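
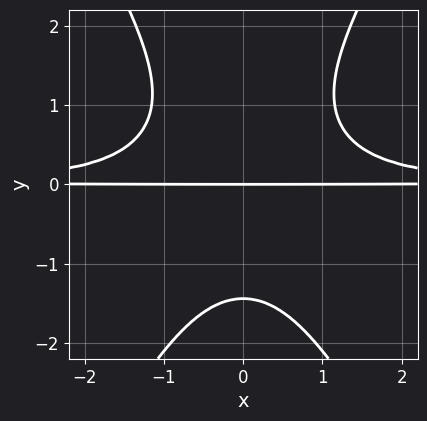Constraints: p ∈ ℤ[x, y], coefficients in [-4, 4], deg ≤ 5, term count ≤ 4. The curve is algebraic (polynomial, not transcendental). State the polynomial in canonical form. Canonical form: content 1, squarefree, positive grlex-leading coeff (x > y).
1. Degree: a generic line meets the curve in up to 4 points, so deg p = 4.
2. Symmetries: mirror symmetry x ↦ −x ⇒ only even powers of x.
3. Against the integer gridlines: one y-axis crossing is at y = 0; the visible x-axis segment lies entirely on the curve.
4. Putting this together gives p.

3*x^2*y^2 - y^4 - 3*y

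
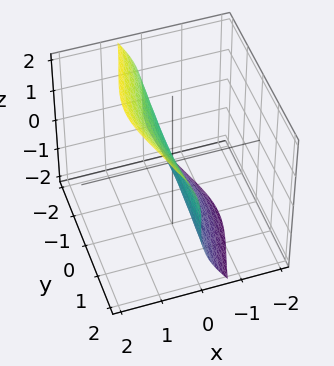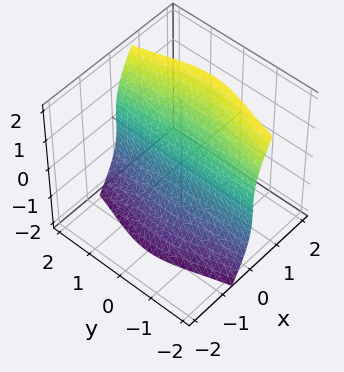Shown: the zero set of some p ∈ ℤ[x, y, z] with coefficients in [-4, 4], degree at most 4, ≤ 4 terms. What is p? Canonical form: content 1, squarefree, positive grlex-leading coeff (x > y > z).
3*x*y^2 + 3*x*z^2 - 2*z^3 + 3*x

(a) deg p = 3. No degree-2 surface has this shape.
(b) Checking where it meets the axes: it crosses the z-axis at the gridline z = 0; it crosses the x-axis at the gridline x = 0; the visible y-axis segment lies entirely on the surface.
(c) Together with the visible shape, these determine p as stated.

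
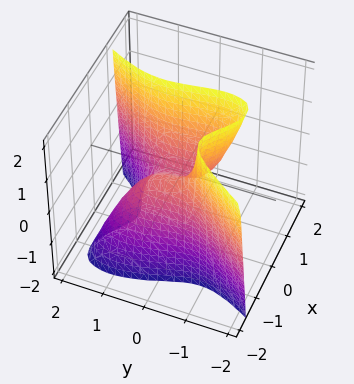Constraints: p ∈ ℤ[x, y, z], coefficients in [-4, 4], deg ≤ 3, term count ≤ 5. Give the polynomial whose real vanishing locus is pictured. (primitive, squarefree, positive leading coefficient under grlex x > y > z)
3*x^3 + x*y*z - y^3 + 3*x^2 - z

deg p = 3.
Observable constraints: it meets the z-axis at z = 0 (among the integer gridlines); the x-axis gridline crossings are at x ∈ {-1, 0}; it crosses the y-axis at the gridline y = 0.
Putting this together gives p.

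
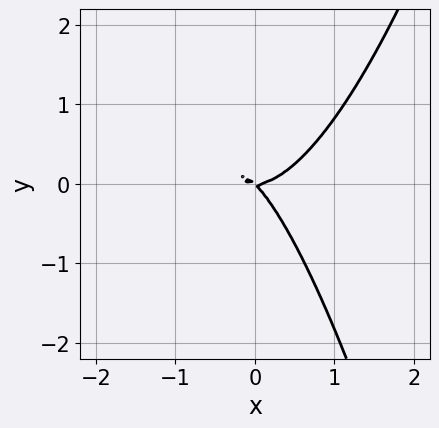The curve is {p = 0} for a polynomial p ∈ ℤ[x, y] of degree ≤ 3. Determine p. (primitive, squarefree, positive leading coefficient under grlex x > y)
1. Degree: the shape is more complex than any degree-2 curve, so deg p = 3.
2. Checking where it meets the axes: one y-axis crossing is at y = 0; one x-axis crossing is at x = 0.
3. These observations pin down the coefficients.

3*x^3 - 2*x*y - 2*y^2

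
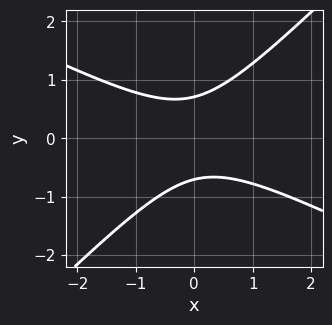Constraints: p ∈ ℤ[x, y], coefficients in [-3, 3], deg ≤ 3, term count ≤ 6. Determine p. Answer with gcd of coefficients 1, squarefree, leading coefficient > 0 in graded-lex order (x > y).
Degree: no degree-1 curve has this shape, so deg p = 2.
From the axis intercepts and sections: no x-intercept at any integer in the box.
Matching integer coefficients to the picture gives p.

x^2 + x*y - 2*y^2 + 1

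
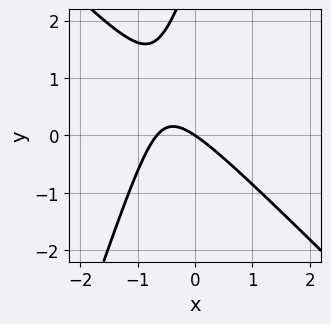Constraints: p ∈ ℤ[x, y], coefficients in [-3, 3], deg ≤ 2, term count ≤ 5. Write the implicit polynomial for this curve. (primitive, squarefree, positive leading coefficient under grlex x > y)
1. The degree is 2 — a generic line meets the curve in up to 2 points.
2. Observable constraints: it crosses the x-axis at the gridline x = 0; it meets the y-axis at y = 0 (among the integer gridlines).
3. These observations pin down the coefficients.

3*x^2 + 2*x*y - y^2 + 2*x + 3*y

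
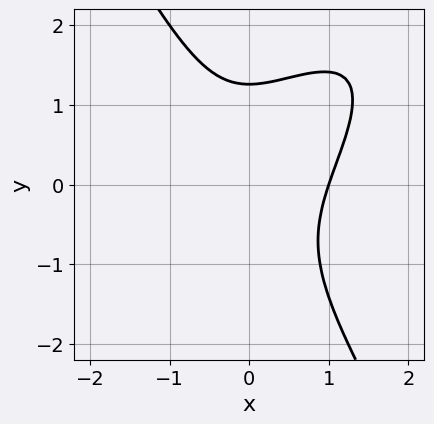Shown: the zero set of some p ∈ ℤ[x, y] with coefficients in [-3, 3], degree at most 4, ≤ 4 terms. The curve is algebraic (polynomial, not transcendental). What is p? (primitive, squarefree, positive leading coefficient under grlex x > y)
First, the degree is 3 — the shape is more complex than any degree-2 curve.
Next, reading off the gridlines: one x-axis crossing is at x = 1.
Finally, the integer polynomial consistent with all of this is the stated p.

2*x^3 - 2*x^2*y + y^3 - 2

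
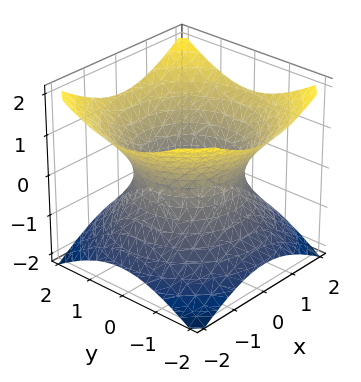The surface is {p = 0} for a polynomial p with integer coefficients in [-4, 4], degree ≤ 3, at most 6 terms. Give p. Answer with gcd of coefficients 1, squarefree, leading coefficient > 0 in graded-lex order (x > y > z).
(a) Degree: an hourglass — one-sheet hyperboloid; a quadric, so deg p = 2.
(b) Symmetries: every cross-section ⟂ z is a circle, so x, y appear only via x² + y²; the z ↦ −z reflection is a symmetry, so z appears only in even powers.
(c) Against the integer gridlines: a circular section at z = 1 has radius between 1 and 2; it misses every integer gridline on the z-axis.
(d) Together with the visible shape, these determine p as stated.

2*x^2 + 2*y^2 - 3*z^2 - 3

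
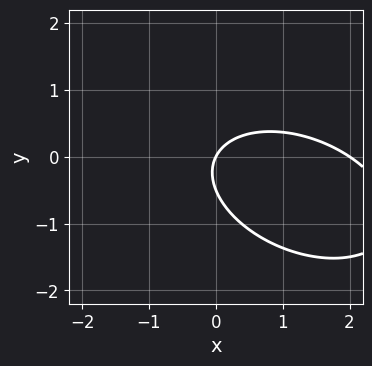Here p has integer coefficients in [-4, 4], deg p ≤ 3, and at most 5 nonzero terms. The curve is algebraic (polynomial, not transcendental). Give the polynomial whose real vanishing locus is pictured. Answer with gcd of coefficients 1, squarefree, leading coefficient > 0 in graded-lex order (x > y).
x^2 + x*y + 2*y^2 - 2*x + y

deg p = 2.
Observable constraints: it meets the y-axis at y = 0 (among the integer gridlines); among the integer gridlines, it crosses the x-axis at x ∈ {0, 2}.
Fitting integer coefficients to these (and the overall shape) gives p.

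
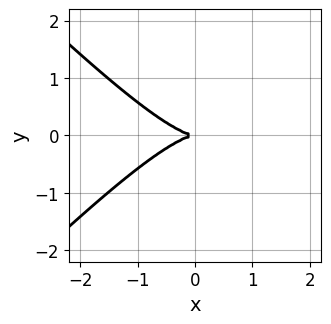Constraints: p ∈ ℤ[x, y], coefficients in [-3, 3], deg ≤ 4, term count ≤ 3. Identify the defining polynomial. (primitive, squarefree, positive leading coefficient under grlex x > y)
(a) The degree is 3 — the shape is more complex than any degree-2 curve.
(b) Symmetries: mirror symmetry y ↦ −y ⇒ only even powers of y.
(c) Against the integer gridlines: it crosses the x-axis at the gridline x = 0; it crosses the y-axis at the gridline y = 0.
(d) Fitting integer coefficients to these (and the overall shape) gives p.

x^3 - x*y^2 + 2*y^2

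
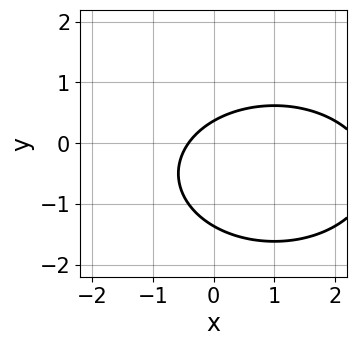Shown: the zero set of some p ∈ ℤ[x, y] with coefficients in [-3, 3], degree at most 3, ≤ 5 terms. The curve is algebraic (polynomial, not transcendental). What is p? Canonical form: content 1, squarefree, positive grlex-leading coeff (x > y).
x^2 + 2*y^2 - 2*x + 2*y - 1

First, degree: the shape is more complex than any degree-1 curve, so deg p = 2.
Finally, the integer polynomial consistent with all of this is the stated p.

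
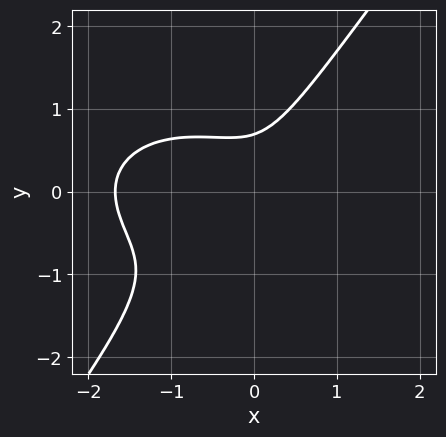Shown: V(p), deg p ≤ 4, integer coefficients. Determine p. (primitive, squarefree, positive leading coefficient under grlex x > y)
First, deg p = 3. A generic line meets the curve in up to 3 points.
Finally, matching integer coefficients to the picture gives p.

2*x^3 + 3*x*y^2 - 3*y^3 + 3*x^2 + 1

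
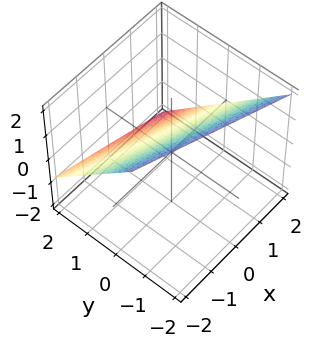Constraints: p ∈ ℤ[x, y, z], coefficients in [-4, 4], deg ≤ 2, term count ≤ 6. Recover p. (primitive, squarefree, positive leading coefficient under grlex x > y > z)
x + 3*y + 3*z - 2

First, the degree is 1 — the surface is flat (a plane).
Then, against the integer gridlines: one x-axis crossing is at x = 2.
Finally, solving for integer coefficients yields p as stated.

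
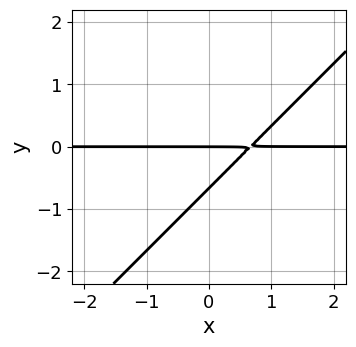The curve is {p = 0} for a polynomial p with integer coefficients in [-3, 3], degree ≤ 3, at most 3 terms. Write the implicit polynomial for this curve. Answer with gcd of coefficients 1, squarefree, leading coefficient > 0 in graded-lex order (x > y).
1. Degree: a generic line meets the curve in up to 2 points, so deg p = 2.
2. From the axis intercepts and sections: every point of the x-axis in the box is on the curve; it meets the y-axis at y = 0 (among the integer gridlines).
3. Assembling these constraints gives the stated polynomial.

3*x*y - 3*y^2 - 2*y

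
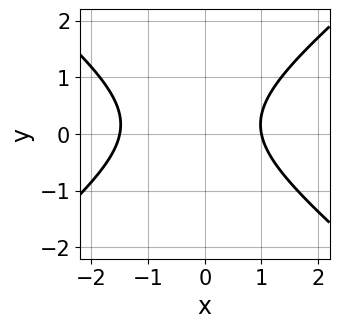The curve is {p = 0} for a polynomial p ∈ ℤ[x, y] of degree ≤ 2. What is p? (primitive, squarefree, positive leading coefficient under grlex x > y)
(a) Degree: the shape is more complex than any degree-1 curve, so deg p = 2.
(b) Reading off the gridlines: no y-intercept at any integer in the box; it meets the x-axis at x = 1 (among the integer gridlines).
(c) Together with the visible shape, these determine p as stated.

2*x^2 - 3*y^2 + x + y - 3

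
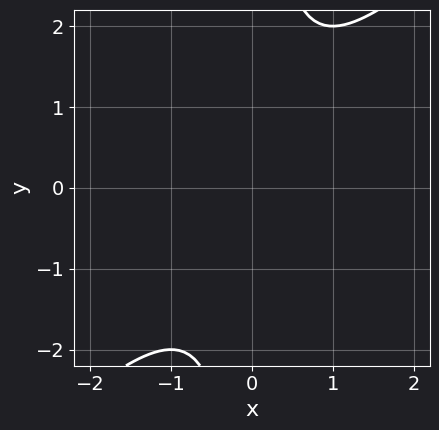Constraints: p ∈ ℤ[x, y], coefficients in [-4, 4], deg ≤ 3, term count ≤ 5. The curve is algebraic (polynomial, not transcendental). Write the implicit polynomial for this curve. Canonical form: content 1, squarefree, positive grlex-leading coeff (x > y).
x^2 - x*y + 1

First, the degree is 2 — a generic line meets the curve in up to 2 points.
Next, checking where it meets the axes: the curve avoids every integer y-axis point in the box; no x-intercept at any integer in the box.
Finally, these observations pin down the coefficients.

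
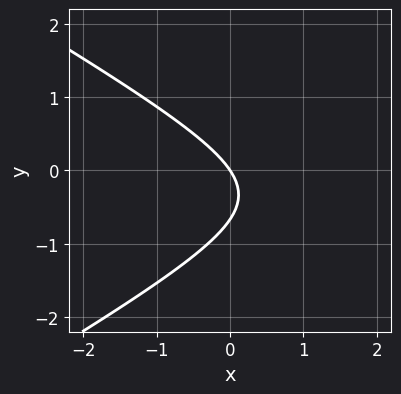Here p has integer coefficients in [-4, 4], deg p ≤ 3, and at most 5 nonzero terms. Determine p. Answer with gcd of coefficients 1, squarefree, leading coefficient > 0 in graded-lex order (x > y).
deg p = 2.
From the visible intercepts: it meets the y-axis at y = 0 (among the integer gridlines); it meets the x-axis at x = 0 (among the integer gridlines).
Together with the visible shape, these determine p as stated.

x^2 - 3*y^2 - 3*x - 2*y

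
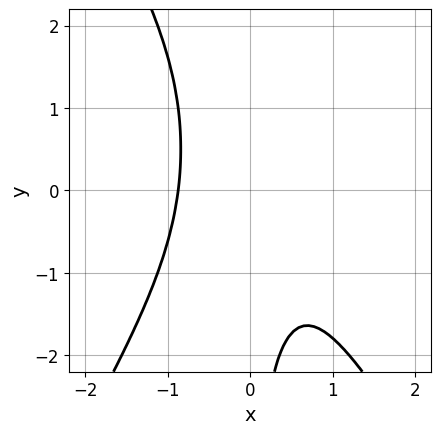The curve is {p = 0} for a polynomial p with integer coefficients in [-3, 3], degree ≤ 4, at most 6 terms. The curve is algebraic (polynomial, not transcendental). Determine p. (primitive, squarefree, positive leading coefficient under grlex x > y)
3*x^3 - x*y^2 + x*y + 2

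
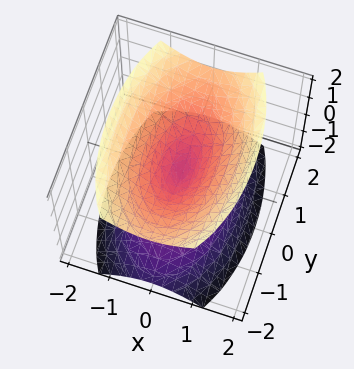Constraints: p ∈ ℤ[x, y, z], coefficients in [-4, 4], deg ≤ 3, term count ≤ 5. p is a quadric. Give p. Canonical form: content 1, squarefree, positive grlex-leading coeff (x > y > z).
3*x^2 + y^2 - 2*z^2

The picture has 2 separate pieces. Treating them together as one polynomial.
Degree: a double cone through the origin; a quadric, so deg p = 2.
Symmetries: mirror symmetry y ↦ −y ⇒ only even powers of y; it's symmetric under x → −x, forcing even powers of x; it's symmetric under z → −z, forcing even powers of z.
From the visible intercepts: it crosses the z-axis at the gridline z = 0; one y-axis crossing is at y = 0; one x-axis crossing is at x = 0.
These observations pin down the coefficients.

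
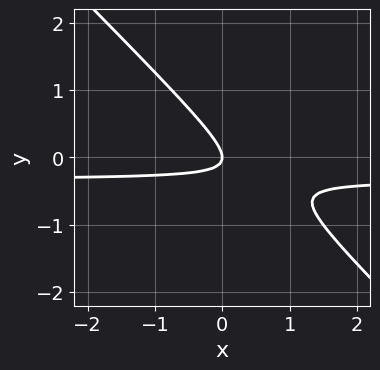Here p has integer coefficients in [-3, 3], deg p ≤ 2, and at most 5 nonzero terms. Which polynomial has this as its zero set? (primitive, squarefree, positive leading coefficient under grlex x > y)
3*x*y + 3*y^2 + x

First, degree: a generic line meets the curve in up to 2 points, so deg p = 2.
Then, observable constraints: it meets the y-axis at y = 0 (among the integer gridlines); it meets the x-axis at x = 0 (among the integer gridlines).
Finally, assembling these constraints gives the stated polynomial.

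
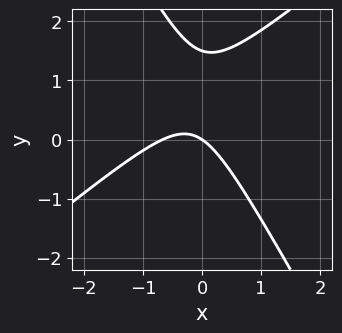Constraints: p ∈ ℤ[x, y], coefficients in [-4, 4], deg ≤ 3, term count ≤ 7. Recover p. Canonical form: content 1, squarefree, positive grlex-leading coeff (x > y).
3*x^2 - 2*x*y - 2*y^2 + 2*x + 3*y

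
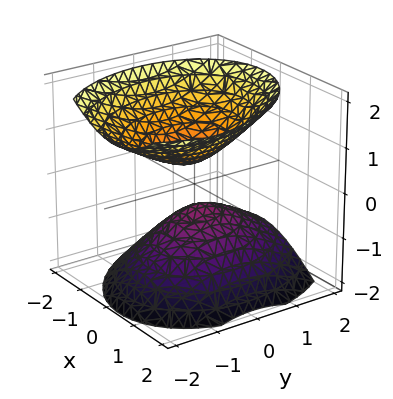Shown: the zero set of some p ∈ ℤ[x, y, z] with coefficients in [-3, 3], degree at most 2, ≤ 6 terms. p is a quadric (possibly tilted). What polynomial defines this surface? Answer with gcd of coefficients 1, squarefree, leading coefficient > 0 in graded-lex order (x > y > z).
3*x^2 + x*y + 2*y^2 + y*z - 3*z^2 + 1

First, I count 2 distinct pieces. Treating them together as one polynomial.
Next, the degree is 2 — the shape is more complex than any degree-1 surface.
Next, from the axis intercepts and sections: the surface avoids every integer y-axis point in the box; the surface avoids every integer x-axis point in the box.
Finally, solving for integer coefficients yields p as stated.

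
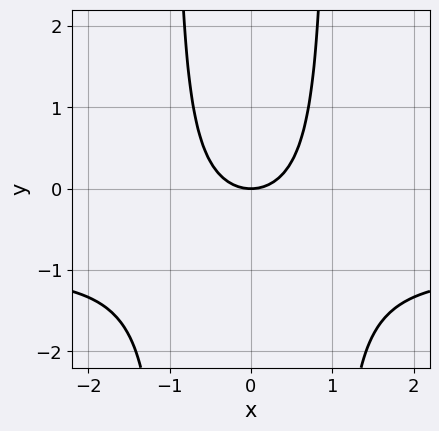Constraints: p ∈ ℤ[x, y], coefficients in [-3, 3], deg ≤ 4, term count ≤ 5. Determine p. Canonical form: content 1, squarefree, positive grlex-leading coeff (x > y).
First, the degree is 3 — a generic line meets the curve in up to 3 points.
Then, symmetries: it's symmetric under x → −x, forcing even powers of x.
Next, observable constraints: it meets the x-axis at x = 0 (among the integer gridlines); it meets the y-axis at y = 0 (among the integer gridlines).
Finally, fitting integer coefficients to these (and the overall shape) gives p.

x^2*y + x^2 - y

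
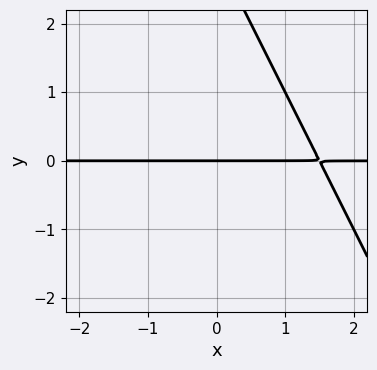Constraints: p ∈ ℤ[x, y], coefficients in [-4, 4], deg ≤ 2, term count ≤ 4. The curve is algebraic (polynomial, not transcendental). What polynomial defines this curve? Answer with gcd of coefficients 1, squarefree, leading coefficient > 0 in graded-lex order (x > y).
First, deg p = 2. The shape is more complex than any degree-1 curve.
Next, observable constraints: it meets the y-axis at y = 0 (among the integer gridlines); every point of the x-axis in the box is on the curve.
Finally, the integer polynomial consistent with all of this is the stated p.

2*x*y + y^2 - 3*y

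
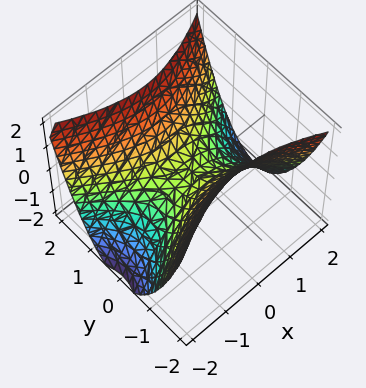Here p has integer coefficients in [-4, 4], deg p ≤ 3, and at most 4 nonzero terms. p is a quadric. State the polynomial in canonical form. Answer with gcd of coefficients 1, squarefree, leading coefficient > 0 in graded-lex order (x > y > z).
(a) Degree: a saddle surface; a quadric, so deg p = 2.
(b) Symmetries: the x ↦ −x reflection is a symmetry, so x appears only in even powers; mirror symmetry y ↦ −y ⇒ only even powers of y.
(c) Observable constraints: one y-axis crossing is at y = 0; it crosses the z-axis at the gridline z = 0.
(d) Putting this together gives p.

x^2 - 2*y^2 + 2*z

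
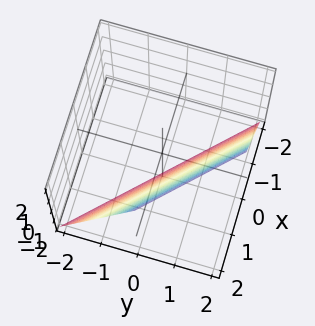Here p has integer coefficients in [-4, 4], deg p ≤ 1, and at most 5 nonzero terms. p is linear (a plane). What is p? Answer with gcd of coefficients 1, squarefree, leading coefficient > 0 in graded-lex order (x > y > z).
First, degree: every cross-section is a straight line — this is a plane, so deg p = 1.
Then, checking where it meets the axes: it crosses the x-axis at the gridline x = 1; it crosses the z-axis at the gridline z = -2.
Finally, the integer polynomial consistent with all of this is the stated p.

2*x + 2*y - z - 2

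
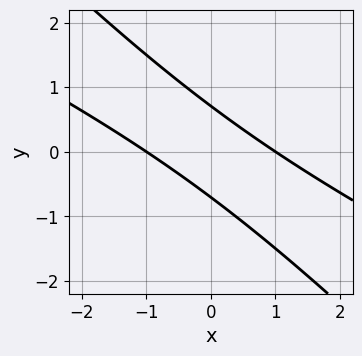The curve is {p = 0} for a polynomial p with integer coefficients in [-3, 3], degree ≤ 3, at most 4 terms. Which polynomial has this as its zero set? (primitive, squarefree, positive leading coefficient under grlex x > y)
x^2 + 3*x*y + 2*y^2 - 1

1. Degree: the shape is more complex than any degree-1 curve, so deg p = 2.
2. Checking where it meets the axes: among the integer gridlines, it crosses the x-axis at x ∈ {-1, 1}.
3. Assembling these constraints gives the stated polynomial.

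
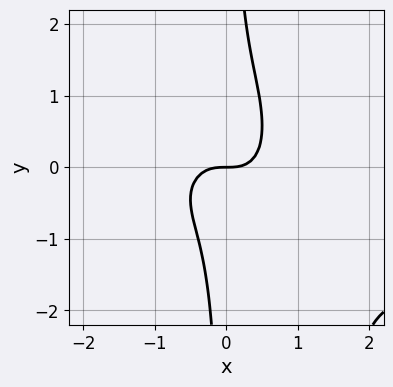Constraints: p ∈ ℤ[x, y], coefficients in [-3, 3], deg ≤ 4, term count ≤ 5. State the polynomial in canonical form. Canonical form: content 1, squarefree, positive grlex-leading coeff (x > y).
x^3*y - x^2*y^2 + 2*x^3 + 2*x*y^2 - y

Degree: a generic line meets the curve in up to 4 points, so deg p = 4.
From the axis intercepts and sections: it crosses the x-axis at the gridline x = 0; it crosses the y-axis at the gridline y = 0.
Matching integer coefficients to the picture gives p.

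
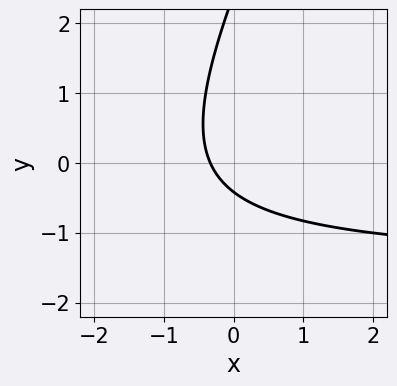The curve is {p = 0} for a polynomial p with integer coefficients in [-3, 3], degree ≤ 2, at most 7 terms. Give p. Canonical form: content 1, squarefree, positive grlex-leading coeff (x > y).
2*x*y - y^2 + 3*x + 2*y + 1

First, degree: a generic line meets the curve in up to 2 points, so deg p = 2.
Finally, matching integer coefficients to the picture gives p.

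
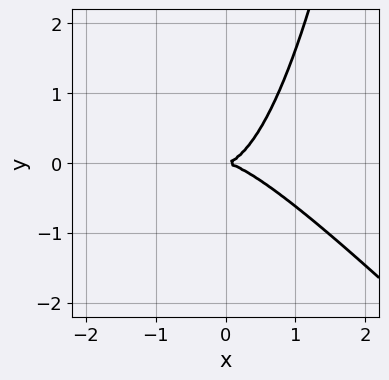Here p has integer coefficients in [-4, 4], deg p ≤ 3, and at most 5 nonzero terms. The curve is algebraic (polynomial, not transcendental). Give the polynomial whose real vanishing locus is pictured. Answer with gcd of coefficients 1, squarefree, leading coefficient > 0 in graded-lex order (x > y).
x^3 + x^2*y - y^2

First, deg p = 3. The shape is more complex than any degree-2 curve.
Then, against the integer gridlines: it meets the y-axis at y = 0 (among the integer gridlines); it crosses the x-axis at the gridline x = 0.
Finally, solving for integer coefficients yields p as stated.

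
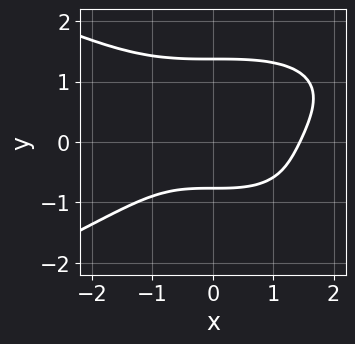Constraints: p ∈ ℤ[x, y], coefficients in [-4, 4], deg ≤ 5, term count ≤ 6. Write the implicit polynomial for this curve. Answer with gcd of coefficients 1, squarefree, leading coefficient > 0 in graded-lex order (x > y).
2*y^4 + x^3 - 3*y - 3

The degree is 4 — the shape is more complex than any degree-3 curve.
The integer polynomial consistent with all of this is the stated p.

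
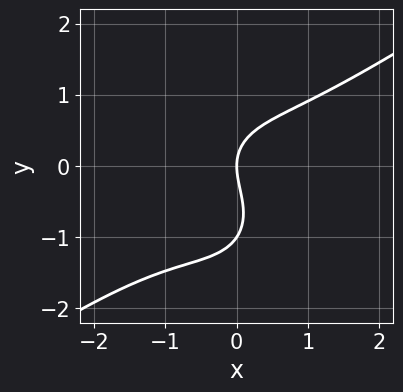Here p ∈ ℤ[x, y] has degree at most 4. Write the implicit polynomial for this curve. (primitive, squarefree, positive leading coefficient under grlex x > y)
2*x^3 - 2*x^2*y - 2*y^3 - 2*y^2 + 3*x

(a) Degree: the shape is more complex than any degree-2 curve, so deg p = 3.
(b) From the axis intercepts and sections: the y-axis gridline crossings are at y ∈ {-1, 0}; it crosses the x-axis at the gridline x = 0.
(c) Fitting integer coefficients to these (and the overall shape) gives p.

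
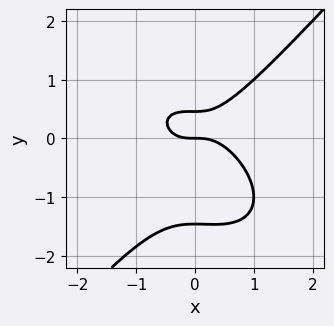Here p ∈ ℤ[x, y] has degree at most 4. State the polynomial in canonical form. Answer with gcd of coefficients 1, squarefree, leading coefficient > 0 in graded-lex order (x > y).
Degree: a generic line meets the curve in up to 3 points, so deg p = 3.
Observable constraints: it crosses the x-axis at the gridline x = 0; it meets the y-axis at y = 0 (among the integer gridlines).
Matching integer coefficients to the picture gives p.

3*x^3 + x^2*y - 3*y^3 - 3*y^2 + 2*y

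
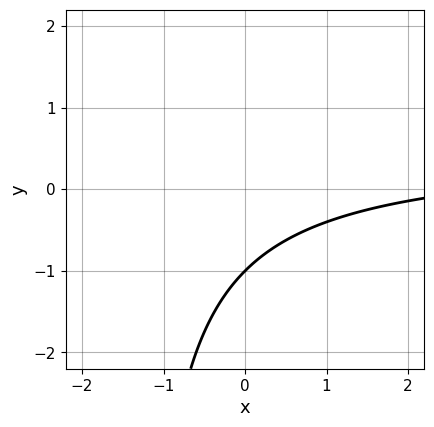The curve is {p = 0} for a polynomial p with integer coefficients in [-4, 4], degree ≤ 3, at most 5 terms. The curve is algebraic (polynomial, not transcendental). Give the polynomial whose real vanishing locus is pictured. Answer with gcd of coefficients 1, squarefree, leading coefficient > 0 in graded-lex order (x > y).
2*x*y - x + 3*y + 3

Degree: no degree-1 curve has this shape, so deg p = 2.
From the visible intercepts: it meets the y-axis at y = -1 (among the integer gridlines); it misses every integer gridline on the x-axis.
Putting this together gives p.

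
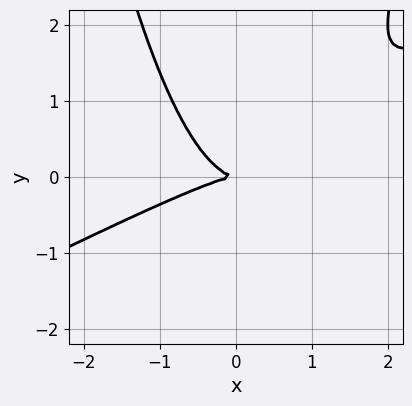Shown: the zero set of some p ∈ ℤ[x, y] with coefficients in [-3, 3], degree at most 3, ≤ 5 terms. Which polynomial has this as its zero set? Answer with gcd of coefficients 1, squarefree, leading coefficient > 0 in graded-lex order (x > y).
First, the degree is 3 — no degree-2 curve has this shape.
Then, checking where it meets the axes: one y-axis crossing is at y = 0; it crosses the x-axis at the gridline x = 0.
Finally, the integer polynomial consistent with all of this is the stated p.

x^3 - 2*x^2*y + 2*y^2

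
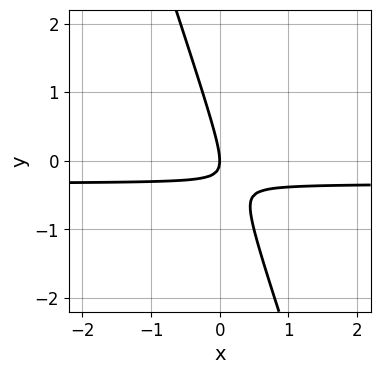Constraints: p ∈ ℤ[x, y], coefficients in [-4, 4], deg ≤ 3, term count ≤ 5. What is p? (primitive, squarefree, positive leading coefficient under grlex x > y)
3*x*y + y^2 + x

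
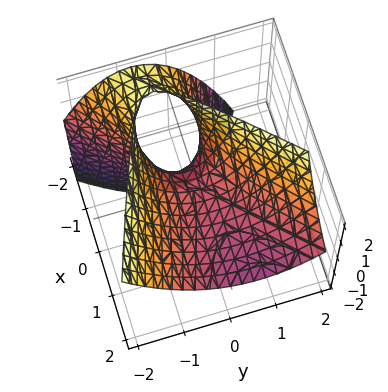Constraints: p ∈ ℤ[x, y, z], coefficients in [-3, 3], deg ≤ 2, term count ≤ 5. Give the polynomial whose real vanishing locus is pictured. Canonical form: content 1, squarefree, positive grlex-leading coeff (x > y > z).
x^2 + 2*x*y + 3*x*z - 3*y^2 + 3*z

1. deg p = 2. The shape is more complex than any degree-1 surface.
2. Checking where it meets the axes: it meets the y-axis at y = 0 (among the integer gridlines); it meets the z-axis at z = 0 (among the integer gridlines); it crosses the x-axis at the gridline x = 0.
3. Matching integer coefficients to the picture gives p.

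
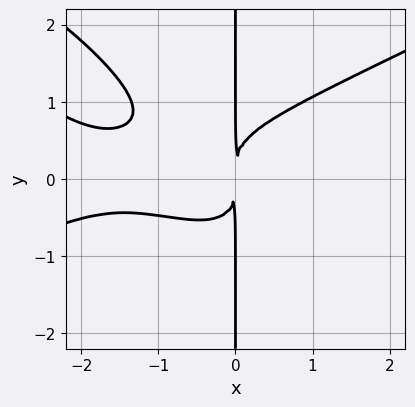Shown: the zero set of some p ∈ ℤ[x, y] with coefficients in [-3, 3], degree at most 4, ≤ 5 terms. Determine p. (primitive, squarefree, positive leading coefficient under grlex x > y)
First, deg p = 4. No degree-3 curve has this shape.
Next, against the integer gridlines: the visible y-axis segment lies entirely on the curve.
Finally, assembling these constraints gives the stated polynomial.

x^4 - 3*x^2*y^2 - 3*x*y^3 + 3*x^3 + 3*x^2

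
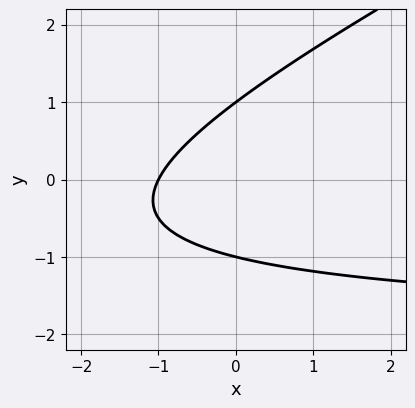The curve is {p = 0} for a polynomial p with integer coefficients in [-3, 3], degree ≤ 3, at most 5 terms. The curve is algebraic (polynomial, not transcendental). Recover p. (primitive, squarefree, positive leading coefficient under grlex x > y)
First, deg p = 2. The shape is more complex than any degree-1 curve.
Next, reading off the gridlines: it crosses the x-axis at the gridline x = -1; among the integer gridlines, it crosses the y-axis at y ∈ {-1, 1}.
Finally, fitting integer coefficients to these (and the overall shape) gives p.

x*y - 2*y^2 + 2*x + 2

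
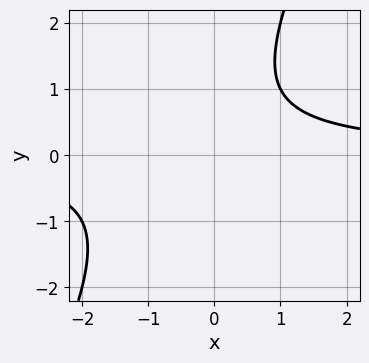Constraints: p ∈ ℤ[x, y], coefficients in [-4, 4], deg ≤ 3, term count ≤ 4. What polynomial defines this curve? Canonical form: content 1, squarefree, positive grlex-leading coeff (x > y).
1. The degree is 2 — the shape is more complex than any degree-1 curve.
2. From the visible intercepts: it misses every integer gridline on the x-axis; it misses every integer gridline on the y-axis.
3. The integer polynomial consistent with all of this is the stated p.

2*x*y - y^2 + y - 2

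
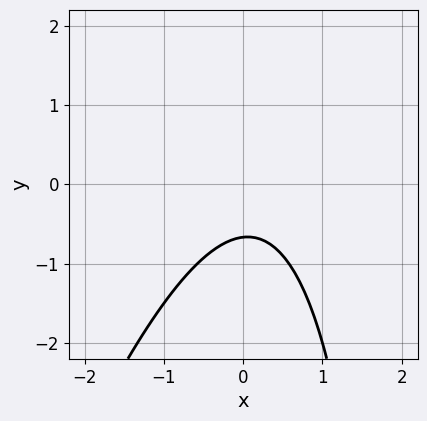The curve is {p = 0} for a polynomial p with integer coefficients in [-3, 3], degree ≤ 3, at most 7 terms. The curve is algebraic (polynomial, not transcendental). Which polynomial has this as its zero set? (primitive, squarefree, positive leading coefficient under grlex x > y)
3*x^2 - x*y - x + 3*y + 2

1. Degree: a generic line meets the curve in up to 2 points, so deg p = 2.
2. Reading off the gridlines: no x-intercept at any integer in the box.
3. Together with the visible shape, these determine p as stated.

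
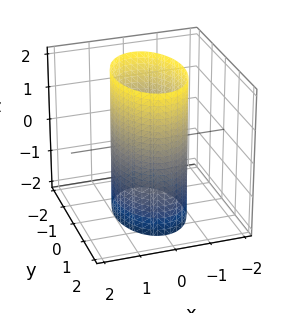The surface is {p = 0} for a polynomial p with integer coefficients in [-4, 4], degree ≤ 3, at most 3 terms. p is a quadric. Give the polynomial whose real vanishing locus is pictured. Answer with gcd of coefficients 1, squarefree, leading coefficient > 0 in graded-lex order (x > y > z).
2*x^2 + y^2 - 2

First, deg p = 2.
Next, symmetries: mirror symmetry y ↦ −y ⇒ only even powers of y; the z ↦ −z reflection is a symmetry, so z appears only in even powers; the x ↦ −x reflection is a symmetry, so x appears only in even powers.
Then, from the visible intercepts: it misses every integer gridline on the z-axis; among the integer gridlines, it crosses the x-axis at x ∈ {-1, 1}.
Finally, these observations pin down the coefficients.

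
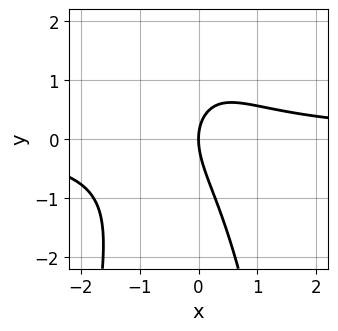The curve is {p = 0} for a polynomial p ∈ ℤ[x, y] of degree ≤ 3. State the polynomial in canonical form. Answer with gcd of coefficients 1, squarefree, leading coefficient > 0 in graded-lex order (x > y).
First, degree: the shape is more complex than any degree-2 curve, so deg p = 3.
Next, from the axis intercepts and sections: it meets the y-axis at y = 0 (among the integer gridlines); it meets the x-axis at x = 0 (among the integer gridlines).
Finally, the integer polynomial consistent with all of this is the stated p.

2*x^2*y + x*y + y^2 - 2*x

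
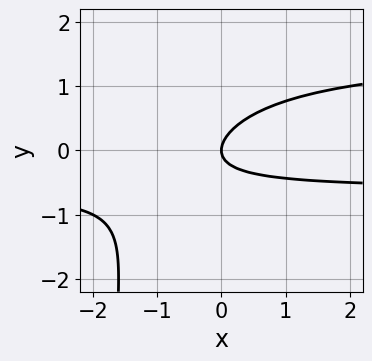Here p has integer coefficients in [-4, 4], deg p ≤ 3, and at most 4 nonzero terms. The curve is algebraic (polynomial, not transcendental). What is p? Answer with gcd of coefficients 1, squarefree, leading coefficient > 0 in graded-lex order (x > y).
x*y^2 - x*y + 2*y^2 - x

1. Degree: the shape is more complex than any degree-2 curve, so deg p = 3.
2. Reading off the gridlines: it crosses the y-axis at the gridline y = 0; one x-axis crossing is at x = 0.
3. Matching integer coefficients to the picture gives p.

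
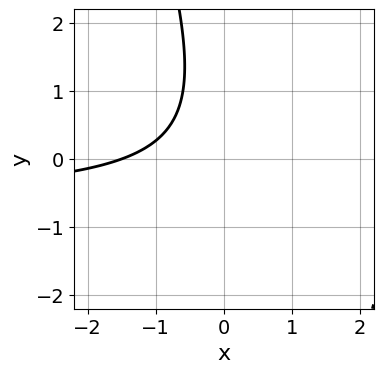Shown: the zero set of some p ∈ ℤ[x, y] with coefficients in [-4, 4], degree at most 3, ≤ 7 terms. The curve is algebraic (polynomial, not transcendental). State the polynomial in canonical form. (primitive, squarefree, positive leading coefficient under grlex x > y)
First, the degree is 2 — the shape is more complex than any degree-1 curve.
Next, against the integer gridlines: the curve avoids every integer y-axis point in the box.
Finally, the integer polynomial consistent with all of this is the stated p.

3*x*y + y^2 + 2*x - y + 3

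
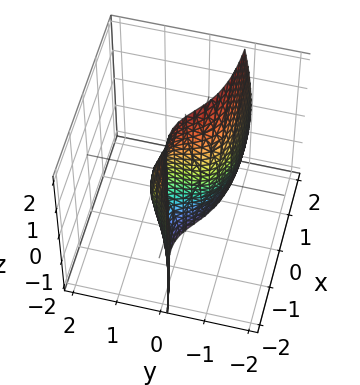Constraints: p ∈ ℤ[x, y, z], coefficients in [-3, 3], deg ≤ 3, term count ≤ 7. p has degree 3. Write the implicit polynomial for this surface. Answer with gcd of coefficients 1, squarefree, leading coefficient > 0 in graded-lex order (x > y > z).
3*x^2*y + 2*y^3 + y*z^2 + 2*x^2 + 3*x

Degree: the shape is more complex than any degree-2 surface, so deg p = 3.
Against the integer gridlines: it meets the y-axis at y = 0 (among the integer gridlines); it meets the x-axis at x = 0 (among the integer gridlines); every point of the z-axis in the box is on the surface.
These observations pin down the coefficients.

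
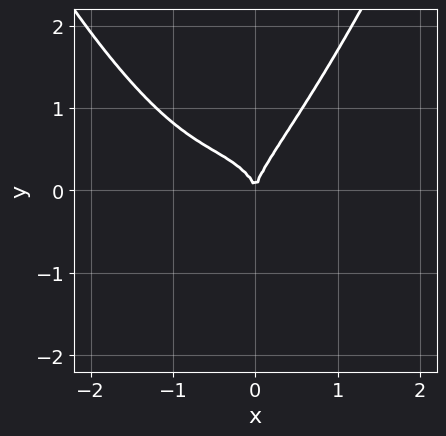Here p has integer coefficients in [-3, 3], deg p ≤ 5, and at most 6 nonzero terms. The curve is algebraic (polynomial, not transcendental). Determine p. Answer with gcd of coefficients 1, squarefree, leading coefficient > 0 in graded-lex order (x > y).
3*x^4 + 3*x^3 + 2*x*y^2 - 3*y^3 + 3*x^2

(a) Degree: the shape is more complex than any degree-3 curve, so deg p = 4.
(b) From the axis intercepts and sections: one y-axis crossing is at y = 0; one x-axis crossing is at x = 0.
(c) The integer polynomial consistent with all of this is the stated p.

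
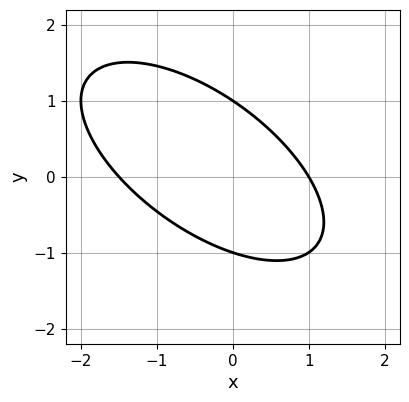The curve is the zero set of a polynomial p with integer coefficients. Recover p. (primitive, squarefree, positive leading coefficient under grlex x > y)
The degree is 2 — no degree-1 curve has this shape.
Against the integer gridlines: it meets the x-axis at x = 1 (among the integer gridlines); among the integer gridlines, it crosses the y-axis at y ∈ {-1, 1}.
Together with the visible shape, these determine p as stated.

2*x^2 + 3*x*y + 3*y^2 + x - 3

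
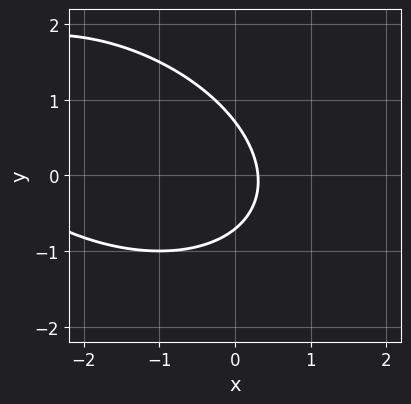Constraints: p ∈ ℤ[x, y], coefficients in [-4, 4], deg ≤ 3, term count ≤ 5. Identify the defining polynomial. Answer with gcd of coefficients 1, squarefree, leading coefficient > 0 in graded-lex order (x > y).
x^2 + x*y + 2*y^2 + 3*x - 1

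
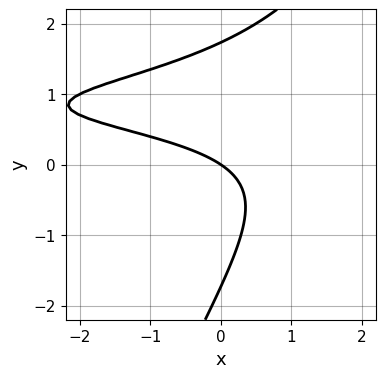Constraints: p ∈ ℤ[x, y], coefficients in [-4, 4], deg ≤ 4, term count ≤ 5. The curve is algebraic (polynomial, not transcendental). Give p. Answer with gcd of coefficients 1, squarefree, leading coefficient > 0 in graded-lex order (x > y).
2*x*y^2 - y^3 - 3*x*y + 2*x + 3*y

First, degree: the shape is more complex than any degree-2 curve, so deg p = 3.
Next, observable constraints: one x-axis crossing is at x = 0; one y-axis crossing is at y = 0.
Finally, these observations pin down the coefficients.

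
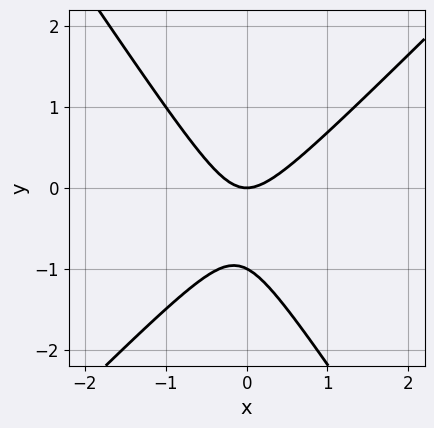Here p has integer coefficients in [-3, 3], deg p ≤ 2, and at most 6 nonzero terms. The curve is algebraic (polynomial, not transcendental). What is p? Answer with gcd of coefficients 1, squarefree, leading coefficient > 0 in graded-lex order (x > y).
3*x^2 - x*y - 2*y^2 - 2*y

First, the degree is 2 — a generic line meets the curve in up to 2 points.
Next, checking where it meets the axes: the y-axis gridline crossings are at y ∈ {-1, 0}; it crosses the x-axis at the gridline x = 0.
Finally, these observations pin down the coefficients.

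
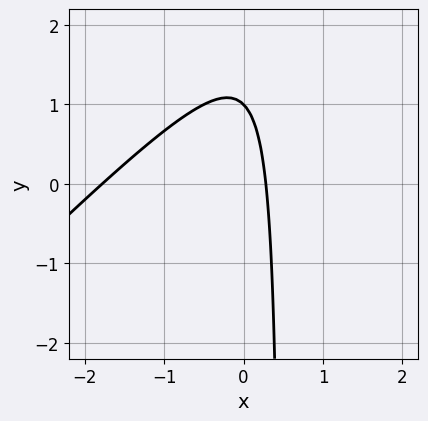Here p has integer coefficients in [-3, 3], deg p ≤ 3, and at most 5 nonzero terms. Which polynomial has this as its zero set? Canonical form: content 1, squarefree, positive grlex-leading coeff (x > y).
1. The degree is 2 — a generic line meets the curve in up to 2 points.
2. Checking where it meets the axes: one y-axis crossing is at y = 1.
3. Putting this together gives p.

2*x^2 - 2*x*y + 3*x + y - 1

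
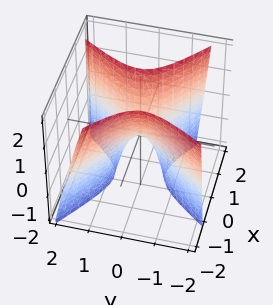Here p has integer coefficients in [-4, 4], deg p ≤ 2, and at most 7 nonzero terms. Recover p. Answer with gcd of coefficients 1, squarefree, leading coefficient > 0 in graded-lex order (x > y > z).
(a) Degree: no degree-1 surface has this shape, so deg p = 2.
(b) Reading off the gridlines: it crosses the x-axis at the gridline x = 0; one y-axis crossing is at y = 0; one z-axis crossing is at z = 0.
(c) Putting this together gives p.

3*x^2 + 2*x*y + x*z - 3*y^2 - z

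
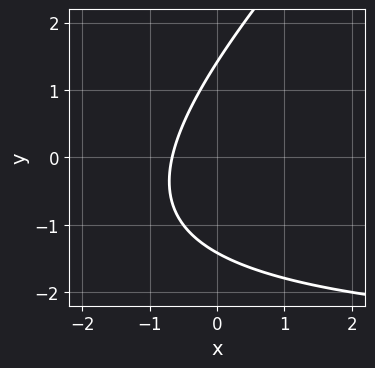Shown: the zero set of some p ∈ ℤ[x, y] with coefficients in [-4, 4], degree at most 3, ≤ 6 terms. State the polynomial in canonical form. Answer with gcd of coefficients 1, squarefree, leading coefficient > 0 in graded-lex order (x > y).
x*y - y^2 + 3*x + 2

1. Degree: a generic line meets the curve in up to 2 points, so deg p = 2.
2. Putting this together gives p.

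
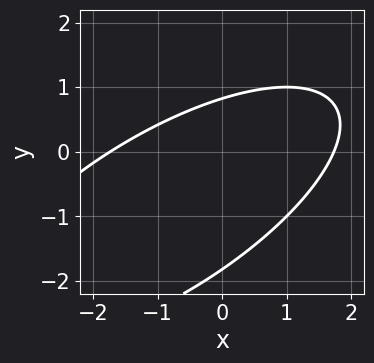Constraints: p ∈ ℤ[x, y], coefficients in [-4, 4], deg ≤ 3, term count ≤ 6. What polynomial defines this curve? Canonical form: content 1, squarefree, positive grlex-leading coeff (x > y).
1. The degree is 2 — a generic line meets the curve in up to 2 points.
2. Solving for integer coefficients yields p as stated.

x^2 - 2*x*y + 2*y^2 + 2*y - 3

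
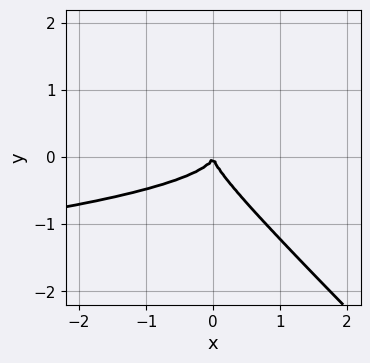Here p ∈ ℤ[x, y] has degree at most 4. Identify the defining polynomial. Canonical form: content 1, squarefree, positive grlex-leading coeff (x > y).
3*x*y^2 + 3*y^3 + x^2

First, deg p = 3. A generic line meets the curve in up to 3 points.
Next, observable constraints: it crosses the y-axis at the gridline y = 0; one x-axis crossing is at x = 0.
Finally, putting this together gives p.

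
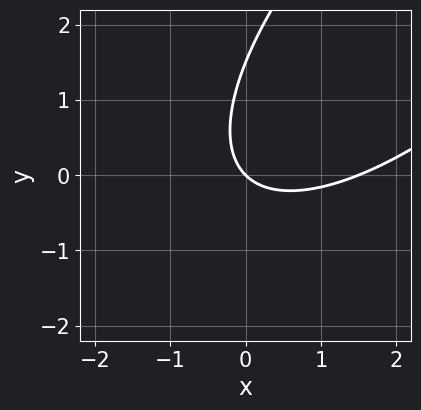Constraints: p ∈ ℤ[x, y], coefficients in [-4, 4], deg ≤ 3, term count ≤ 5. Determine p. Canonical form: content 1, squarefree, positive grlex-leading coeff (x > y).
2*x^2 - 3*x*y + 2*y^2 - 3*x - 3*y

deg p = 2. The shape is more complex than any degree-1 curve.
Reading off the gridlines: one x-axis crossing is at x = 0; one y-axis crossing is at y = 0.
These observations pin down the coefficients.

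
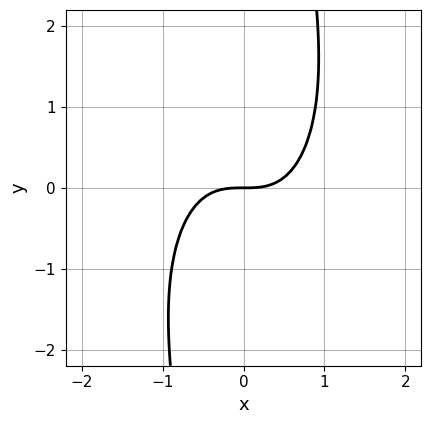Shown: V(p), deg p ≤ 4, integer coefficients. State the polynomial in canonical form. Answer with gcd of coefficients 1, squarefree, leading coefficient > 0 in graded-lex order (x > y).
3*x^3 + x*y^2 - 3*y

1. Degree: the shape is more complex than any degree-2 curve, so deg p = 3.
2. Against the integer gridlines: one y-axis crossing is at y = 0; it meets the x-axis at x = 0 (among the integer gridlines).
3. The integer polynomial consistent with all of this is the stated p.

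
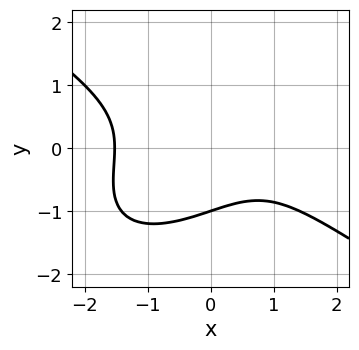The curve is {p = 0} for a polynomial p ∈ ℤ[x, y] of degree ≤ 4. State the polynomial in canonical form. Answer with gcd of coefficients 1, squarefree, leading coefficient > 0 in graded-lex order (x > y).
The degree is 3 — a generic line meets the curve in up to 3 points.
Checking where it meets the axes: it crosses the y-axis at the gridline y = -1.
These observations pin down the coefficients.

x^3 - x*y^2 + 2*y^3 - x + 2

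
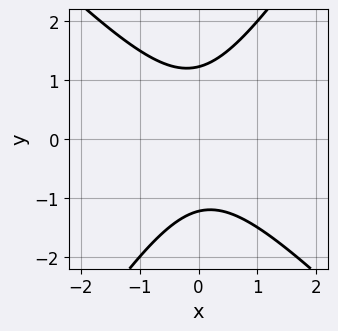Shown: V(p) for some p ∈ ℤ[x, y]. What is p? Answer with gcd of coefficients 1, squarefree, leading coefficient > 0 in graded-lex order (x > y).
3*x^2 + x*y - 2*y^2 + 3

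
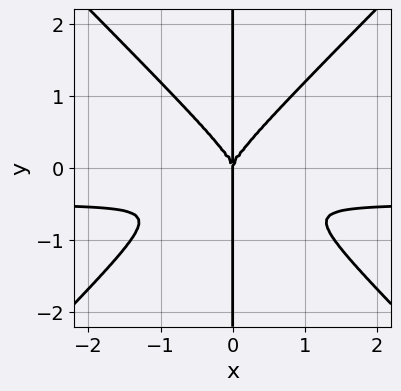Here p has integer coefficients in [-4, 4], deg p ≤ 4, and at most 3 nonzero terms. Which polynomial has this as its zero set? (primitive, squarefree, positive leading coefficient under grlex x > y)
First, degree: a generic line meets the curve in up to 4 points, so deg p = 4.
Next, against the integer gridlines: the visible y-axis segment lies entirely on the curve; it crosses the x-axis at the gridline x = 0.
Finally, fitting integer coefficients to these (and the overall shape) gives p.

2*x^3*y - 2*x*y^3 + x^3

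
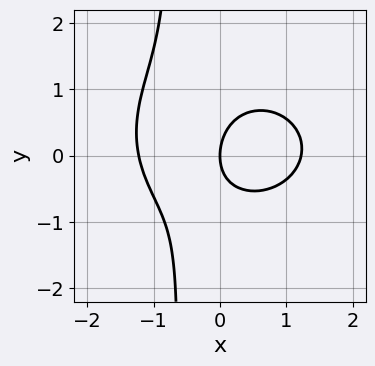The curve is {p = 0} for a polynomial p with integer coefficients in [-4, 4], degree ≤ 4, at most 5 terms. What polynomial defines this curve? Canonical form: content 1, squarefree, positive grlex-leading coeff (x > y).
2*x^3 + 3*x*y^2 - x*y + 2*y^2 - 3*x

First, degree: the shape is more complex than any degree-2 curve, so deg p = 3.
Then, checking where it meets the axes: it meets the y-axis at y = 0 (among the integer gridlines); one x-axis crossing is at x = 0.
Finally, putting this together gives p.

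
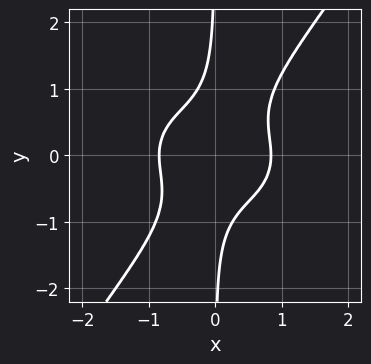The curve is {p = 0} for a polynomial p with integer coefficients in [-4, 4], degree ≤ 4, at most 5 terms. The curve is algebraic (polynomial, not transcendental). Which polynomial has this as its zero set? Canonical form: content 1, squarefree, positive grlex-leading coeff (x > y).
First, deg p = 4. A generic line meets the curve in up to 4 points.
Then, from the visible intercepts: it misses every integer gridline on the y-axis.
Finally, assembling these constraints gives the stated polynomial.

2*x^4 + 3*x^2*y^2 - 3*x*y^3 - 1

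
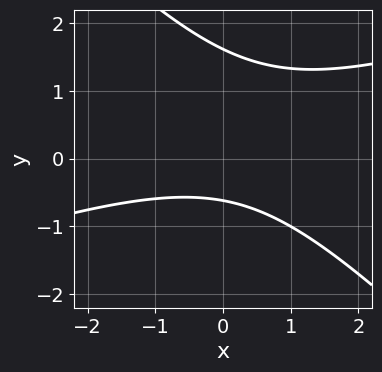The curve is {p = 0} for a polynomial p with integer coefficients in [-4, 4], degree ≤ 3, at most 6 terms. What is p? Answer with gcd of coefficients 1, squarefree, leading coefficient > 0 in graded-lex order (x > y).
First, degree: the shape is more complex than any degree-1 curve, so deg p = 2.
Then, from the visible intercepts: the curve avoids every integer x-axis point in the box.
Finally, these observations pin down the coefficients.

x^2 - 2*x*y - 3*y^2 + 3*y + 3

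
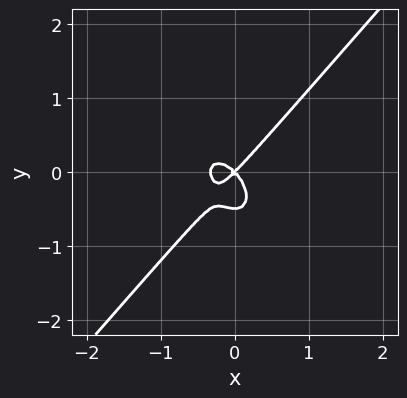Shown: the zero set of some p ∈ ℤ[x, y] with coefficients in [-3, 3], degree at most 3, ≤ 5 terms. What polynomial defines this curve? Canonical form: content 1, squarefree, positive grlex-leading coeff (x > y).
3*x^3 - 2*y^3 + x^2 - y^2

1. deg p = 3. The shape is more complex than any degree-2 curve.
2. Reading off the gridlines: one y-axis crossing is at y = 0; one x-axis crossing is at x = 0.
3. Together with the visible shape, these determine p as stated.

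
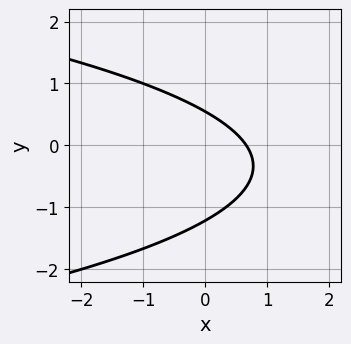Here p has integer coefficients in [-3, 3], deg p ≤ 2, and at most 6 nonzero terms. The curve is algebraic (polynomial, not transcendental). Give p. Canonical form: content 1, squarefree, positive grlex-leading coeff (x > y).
3*y^2 + 3*x + 2*y - 2

First, the degree is 2 — a generic line meets the curve in up to 2 points.
Finally, solving for integer coefficients yields p as stated.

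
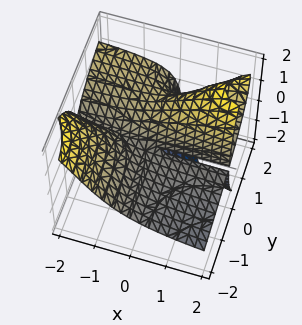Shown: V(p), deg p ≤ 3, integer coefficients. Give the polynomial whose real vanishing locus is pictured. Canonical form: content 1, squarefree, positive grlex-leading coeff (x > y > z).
(a) Degree: the shape is more complex than any degree-2 surface, so deg p = 3.
(b) Against the integer gridlines: one z-axis crossing is at z = 0; every point of the x-axis in the box is on the surface; the visible y-axis segment lies entirely on the surface.
(c) Solving for integer coefficients yields p as stated.

2*x*y^2 - 3*x*y*z + 2*y^2*z + z^3 - 3*y*z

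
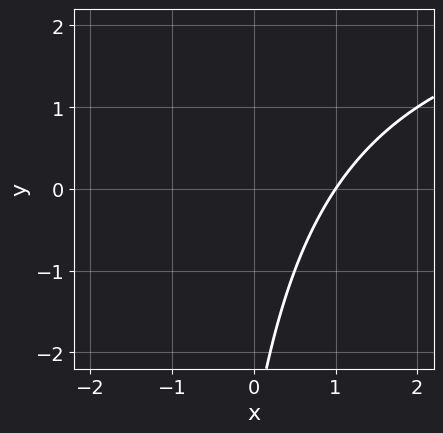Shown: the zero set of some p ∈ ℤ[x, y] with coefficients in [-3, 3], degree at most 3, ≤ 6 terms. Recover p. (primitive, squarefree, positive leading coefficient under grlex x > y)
1. Degree: no degree-1 curve has this shape, so deg p = 2.
2. From the axis intercepts and sections: it meets the x-axis at x = 1 (among the integer gridlines); it misses every integer gridline on the y-axis.
3. Matching integer coefficients to the picture gives p.

x*y - 3*x + y + 3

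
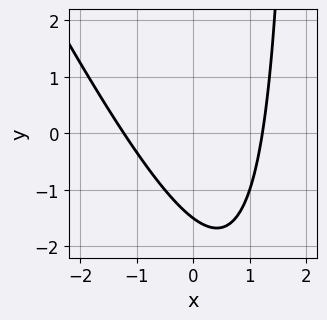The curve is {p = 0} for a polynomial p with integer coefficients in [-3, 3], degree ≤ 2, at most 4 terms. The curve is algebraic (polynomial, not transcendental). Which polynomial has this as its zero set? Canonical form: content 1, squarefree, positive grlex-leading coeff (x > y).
2*x^2 + x*y - 2*y - 3

First, the degree is 2 — the shape is more complex than any degree-1 curve.
Finally, matching integer coefficients to the picture gives p.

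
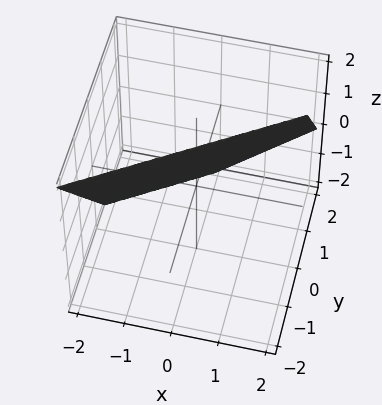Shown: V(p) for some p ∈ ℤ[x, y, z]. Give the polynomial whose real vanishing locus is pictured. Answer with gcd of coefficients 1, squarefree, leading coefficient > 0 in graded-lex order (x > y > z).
2*x - 3*y - 2*z + 2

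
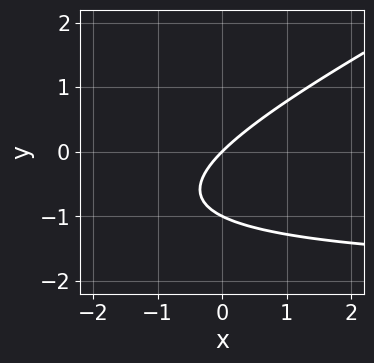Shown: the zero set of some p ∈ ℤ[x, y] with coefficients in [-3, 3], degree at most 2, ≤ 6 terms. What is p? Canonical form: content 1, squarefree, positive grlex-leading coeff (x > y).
1. Degree: the shape is more complex than any degree-1 curve, so deg p = 2.
2. Against the integer gridlines: one x-axis crossing is at x = 0; the y-axis gridline crossings are at y ∈ {-1, 0}.
3. Matching integer coefficients to the picture gives p.

x*y - 2*y^2 + 2*x - 2*y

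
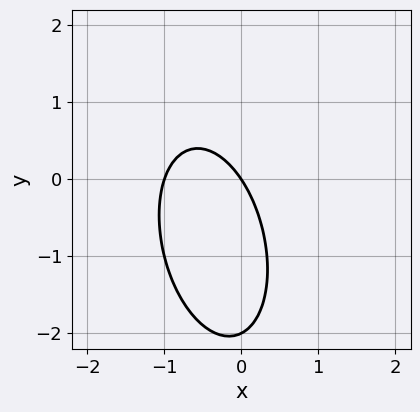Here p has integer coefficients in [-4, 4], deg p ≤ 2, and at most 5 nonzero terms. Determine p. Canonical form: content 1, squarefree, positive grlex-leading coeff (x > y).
3*x^2 + x*y + y^2 + 3*x + 2*y

(a) Degree: the shape is more complex than any degree-1 curve, so deg p = 2.
(b) From the axis intercepts and sections: the y-axis gridline crossings are at y ∈ {-2, 0}; among the integer gridlines, it crosses the x-axis at x ∈ {-1, 0}.
(c) Putting this together gives p.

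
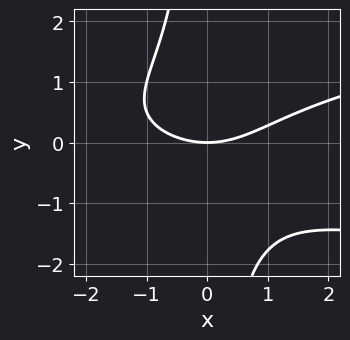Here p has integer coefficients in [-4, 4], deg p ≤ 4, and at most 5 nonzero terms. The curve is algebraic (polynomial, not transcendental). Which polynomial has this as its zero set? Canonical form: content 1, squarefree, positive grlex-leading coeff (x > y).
First, degree: the shape is more complex than any degree-2 curve, so deg p = 3.
Next, checking where it meets the axes: one x-axis crossing is at x = 0; it meets the y-axis at y = 0 (among the integer gridlines).
Finally, together with the visible shape, these determine p as stated.

2*x*y^2 - x^2 + 3*y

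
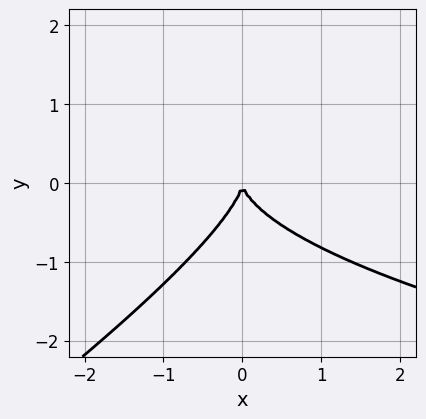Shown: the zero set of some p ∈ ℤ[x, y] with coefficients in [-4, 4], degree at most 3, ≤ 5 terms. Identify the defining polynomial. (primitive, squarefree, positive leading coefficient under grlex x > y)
1. deg p = 3.
2. Checking where it meets the axes: one x-axis crossing is at x = 0; one y-axis crossing is at y = 0.
3. Together with the visible shape, these determine p as stated.

2*x*y^2 - 3*y^3 - 3*x^2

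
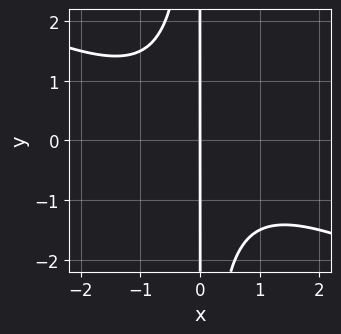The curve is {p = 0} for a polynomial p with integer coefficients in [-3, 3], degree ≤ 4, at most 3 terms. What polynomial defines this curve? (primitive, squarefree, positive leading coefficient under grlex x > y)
x^3 + 2*x^2*y + 2*x

(a) The degree is 3 — the shape is more complex than any degree-2 curve.
(b) From the visible intercepts: the visible y-axis segment lies entirely on the curve; it crosses the x-axis at the gridline x = 0.
(c) Matching integer coefficients to the picture gives p.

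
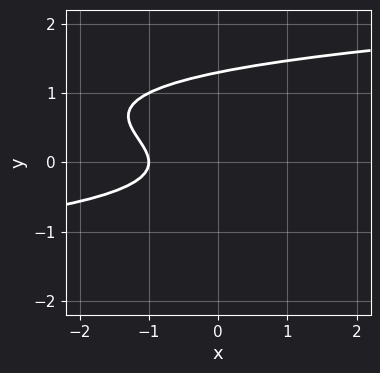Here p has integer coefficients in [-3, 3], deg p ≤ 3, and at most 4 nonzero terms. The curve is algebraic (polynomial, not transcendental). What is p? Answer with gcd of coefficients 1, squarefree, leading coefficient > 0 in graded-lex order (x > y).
2*y^3 - 2*y^2 - x - 1

(a) The degree is 3 — the shape is more complex than any degree-2 curve.
(b) Against the integer gridlines: it crosses the x-axis at the gridline x = -1.
(c) Assembling these constraints gives the stated polynomial.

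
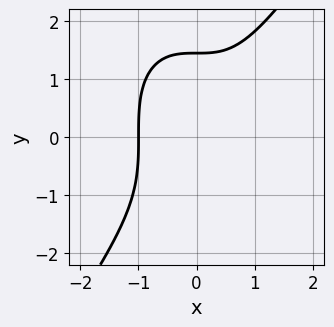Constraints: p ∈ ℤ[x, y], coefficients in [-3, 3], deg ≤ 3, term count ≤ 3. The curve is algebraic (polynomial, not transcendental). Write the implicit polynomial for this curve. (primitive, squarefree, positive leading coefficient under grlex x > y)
3*x^3 - y^3 + 3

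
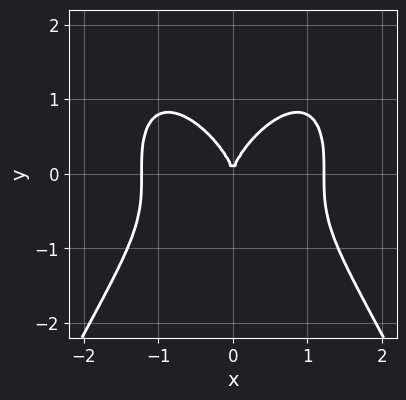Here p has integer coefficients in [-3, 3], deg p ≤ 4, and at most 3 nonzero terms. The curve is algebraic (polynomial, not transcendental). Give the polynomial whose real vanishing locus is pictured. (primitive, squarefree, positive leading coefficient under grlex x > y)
2*x^4 + 2*y^3 - 3*x^2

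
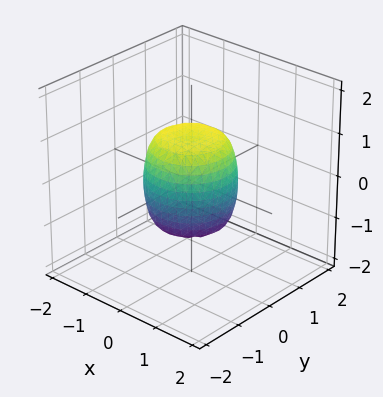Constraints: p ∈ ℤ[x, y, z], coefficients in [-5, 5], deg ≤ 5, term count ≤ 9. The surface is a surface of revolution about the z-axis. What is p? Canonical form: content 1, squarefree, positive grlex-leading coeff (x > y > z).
1. Degree: no degree-3 surface has this shape, so deg p = 4.
2. By symmetry, the z-axis is an axis of rotation, so x and y enter only as x² + y².
3. From the axis intercepts and sections: a circular section at z = -1 has radius between 0 and 1; among the integer gridlines, it crosses the x-axis at x ∈ {-1, 1}; among the integer gridlines, it crosses the z-axis at z ∈ {-1, 1}.
4. Solving for integer coefficients yields p as stated.

2*x^4 + 4*x^2*y^2 + 2*y^4 - x^2 - y^2 + z^2 - 1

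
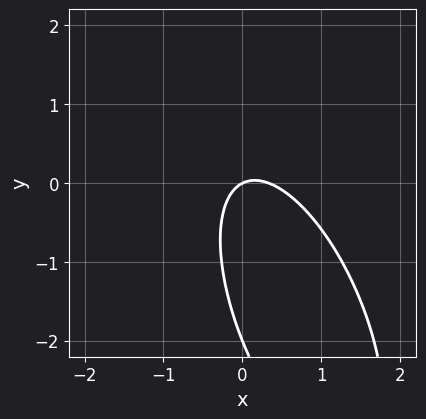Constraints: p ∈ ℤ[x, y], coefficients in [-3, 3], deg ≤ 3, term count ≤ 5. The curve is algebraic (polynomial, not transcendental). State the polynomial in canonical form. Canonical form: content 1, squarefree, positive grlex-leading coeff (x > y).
deg p = 2. A generic line meets the curve in up to 2 points.
Observable constraints: the y-axis gridline crossings are at y ∈ {-2, 0}; it meets the x-axis at x = 0 (among the integer gridlines).
Solving for integer coefficients yields p as stated.

3*x^2 + 2*x*y + y^2 - x + 2*y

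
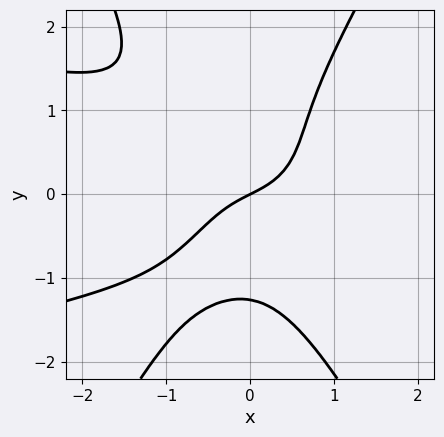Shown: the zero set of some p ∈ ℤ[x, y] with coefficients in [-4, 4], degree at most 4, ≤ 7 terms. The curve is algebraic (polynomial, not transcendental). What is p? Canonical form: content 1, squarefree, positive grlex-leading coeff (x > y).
(a) deg p = 4. No degree-3 curve has this shape.
(b) Checking where it meets the axes: it crosses the x-axis at the gridline x = 0; it crosses the y-axis at the gridline y = 0.
(c) Solving for integer coefficients yields p as stated.

3*x^2*y^2 - y^4 + 2*x^3 + x - 2*y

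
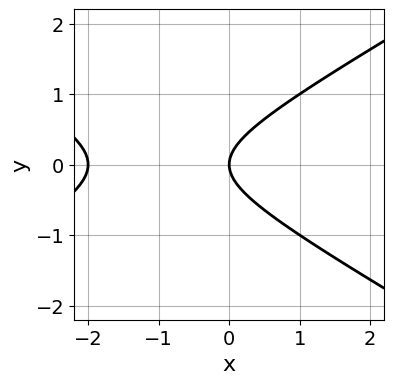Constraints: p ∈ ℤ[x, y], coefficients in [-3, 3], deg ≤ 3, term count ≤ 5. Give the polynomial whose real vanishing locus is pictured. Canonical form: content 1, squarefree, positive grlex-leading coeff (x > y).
x^2 - 3*y^2 + 2*x

1. Degree: a generic line meets the curve in up to 2 points, so deg p = 2.
2. Symmetries: it's symmetric under y → −y, forcing even powers of y.
3. From the visible intercepts: the x-axis gridline crossings are at x ∈ {-2, 0}; it crosses the y-axis at the gridline y = 0.
4. Together with the visible shape, these determine p as stated.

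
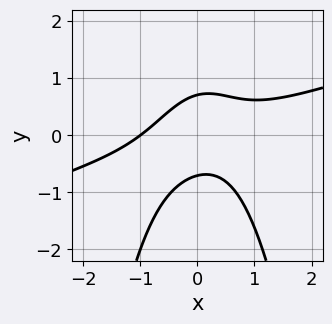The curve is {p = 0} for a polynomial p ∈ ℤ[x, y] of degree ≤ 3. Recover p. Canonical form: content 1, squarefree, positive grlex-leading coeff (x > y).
(a) Degree: the shape is more complex than any degree-2 curve, so deg p = 3.
(b) Reading off the gridlines: one x-axis crossing is at x = -1.
(c) Assembling these constraints gives the stated polynomial.

x^3 - 3*x^2*y + x*y - 2*y^2 + 1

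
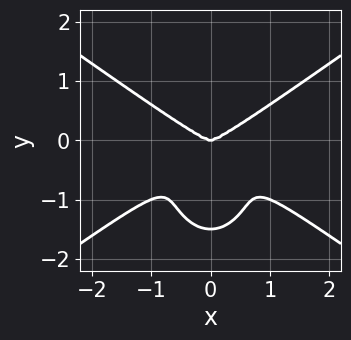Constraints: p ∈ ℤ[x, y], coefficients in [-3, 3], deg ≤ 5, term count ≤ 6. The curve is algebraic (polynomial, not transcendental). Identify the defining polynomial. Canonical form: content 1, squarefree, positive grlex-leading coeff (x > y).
2*x^4 - 3*x^2*y^2 - 2*y^4 - 3*y^3

1. deg p = 4.
2. Symmetries: it's symmetric under x → −x, forcing even powers of x.
3. From the visible intercepts: it meets the x-axis at x = 0 (among the integer gridlines); one y-axis crossing is at y = 0.
4. Solving for integer coefficients yields p as stated.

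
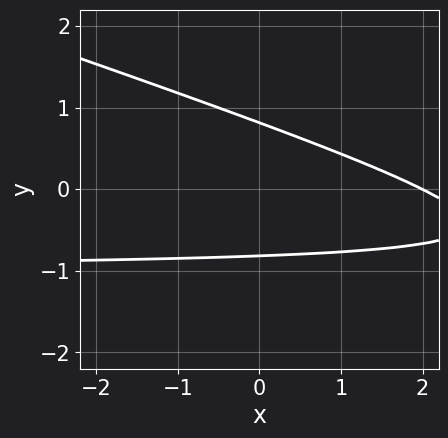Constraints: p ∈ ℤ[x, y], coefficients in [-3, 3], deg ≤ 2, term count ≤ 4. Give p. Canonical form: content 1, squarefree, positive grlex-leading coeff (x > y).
x*y + 3*y^2 + x - 2

1. Degree: the shape is more complex than any degree-1 curve, so deg p = 2.
2. From the axis intercepts and sections: it crosses the x-axis at the gridline x = 2.
3. The integer polynomial consistent with all of this is the stated p.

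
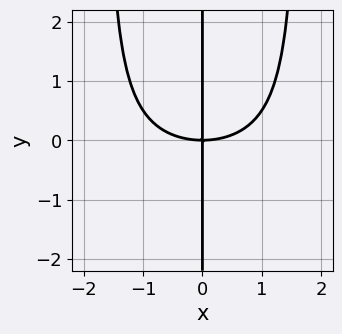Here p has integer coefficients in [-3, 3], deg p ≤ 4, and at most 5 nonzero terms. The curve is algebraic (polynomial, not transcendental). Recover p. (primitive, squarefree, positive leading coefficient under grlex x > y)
x^3*y + x^3 - 3*x*y

The degree is 4 — the shape is more complex than any degree-3 curve.
Checking where it meets the axes: the visible y-axis segment lies entirely on the curve; one x-axis crossing is at x = 0.
Solving for integer coefficients yields p as stated.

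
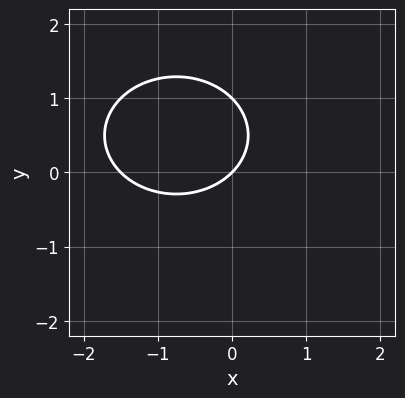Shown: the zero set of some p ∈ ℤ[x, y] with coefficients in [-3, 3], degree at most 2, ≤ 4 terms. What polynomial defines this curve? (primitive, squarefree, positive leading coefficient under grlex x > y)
2*x^2 + 3*y^2 + 3*x - 3*y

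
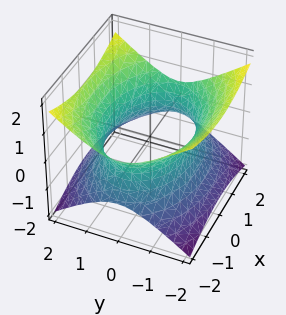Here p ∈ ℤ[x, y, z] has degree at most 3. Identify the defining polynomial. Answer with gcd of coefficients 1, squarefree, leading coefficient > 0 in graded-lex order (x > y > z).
x^2 + 2*y^2 - 3*z^2 - 3

1. deg p = 2. One connected sheet with a waist; a quadric.
2. Symmetries: it's symmetric under z → −z, forcing even powers of z; it's symmetric under x → −x, forcing even powers of x; it's symmetric under y → −y, forcing even powers of y.
3. From the visible intercepts: it misses every integer gridline on the z-axis.
4. Putting this together gives p.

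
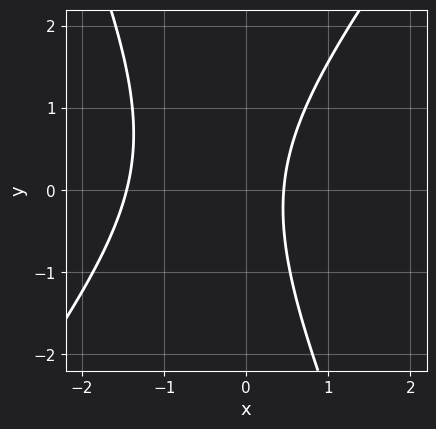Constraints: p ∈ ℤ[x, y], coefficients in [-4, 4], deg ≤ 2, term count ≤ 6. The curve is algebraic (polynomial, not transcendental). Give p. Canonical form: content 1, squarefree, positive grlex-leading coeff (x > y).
1. Degree: a generic line meets the curve in up to 2 points, so deg p = 2.
2. Checking where it meets the axes: no y-intercept at any integer in the box.
3. Together with the visible shape, these determine p as stated.

3*x^2 - x*y - y^2 + 3*x - 2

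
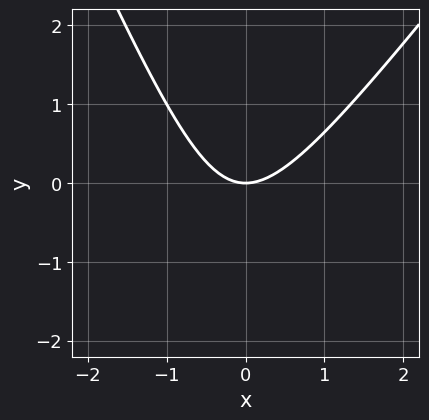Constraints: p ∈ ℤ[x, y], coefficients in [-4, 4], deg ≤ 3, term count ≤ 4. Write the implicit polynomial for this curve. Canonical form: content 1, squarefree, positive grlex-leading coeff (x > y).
3*x^2 - x*y - y^2 - 3*y

deg p = 2. No degree-1 curve has this shape.
From the visible intercepts: one y-axis crossing is at y = 0; it meets the x-axis at x = 0 (among the integer gridlines).
Fitting integer coefficients to these (and the overall shape) gives p.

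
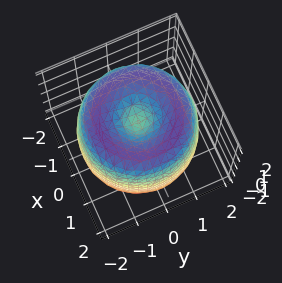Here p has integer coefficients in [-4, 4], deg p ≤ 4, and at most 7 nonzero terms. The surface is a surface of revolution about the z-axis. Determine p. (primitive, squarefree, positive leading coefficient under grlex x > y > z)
x^4 + 2*x^2*y^2 + y^4 - 3*x^2 - 3*y^2 + z^2 - 1

deg p = 4.
By symmetry, the z-axis is an axis of rotation, so x and y enter only as x² + y².
Reading off the gridlines: a circular section at z = 0 has radius between 1 and 2; the z-axis gridline crossings are at z ∈ {-1, 1}.
The integer polynomial consistent with all of this is the stated p.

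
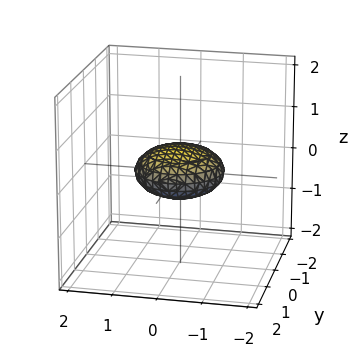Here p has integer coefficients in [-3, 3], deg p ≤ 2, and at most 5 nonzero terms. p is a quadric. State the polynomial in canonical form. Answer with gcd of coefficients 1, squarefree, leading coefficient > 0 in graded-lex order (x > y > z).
x^2 + y^2 + 3*z^2 - 1

The degree is 2 — a closed, bounded, convex surface; a quadric.
By symmetry, every cross-section ⟂ z is a circle, so x, y appear only via x² + y²; it's symmetric under z → −z, forcing even powers of z.
Against the integer gridlines: among the integer gridlines, it crosses the y-axis at y ∈ {-1, 1}; a circular section at z = 0 has radius exactly 1; among the integer gridlines, it crosses the x-axis at x ∈ {-1, 1}.
Matching integer coefficients to the picture gives p.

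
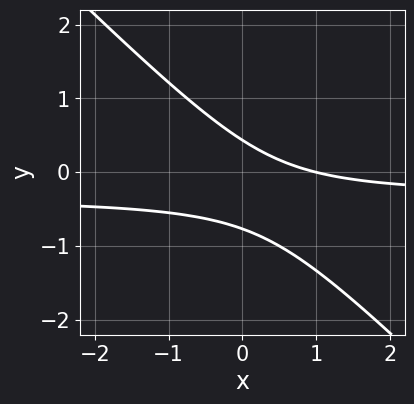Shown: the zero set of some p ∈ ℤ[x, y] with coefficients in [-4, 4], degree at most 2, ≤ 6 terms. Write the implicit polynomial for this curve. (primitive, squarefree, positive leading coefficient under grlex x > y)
Degree: no degree-1 curve has this shape, so deg p = 2.
From the visible intercepts: it crosses the x-axis at the gridline x = 1.
The integer polynomial consistent with all of this is the stated p.

3*x*y + 3*y^2 + x + y - 1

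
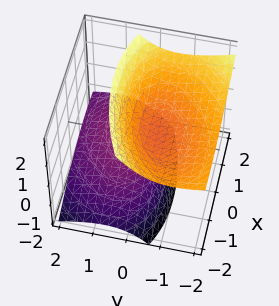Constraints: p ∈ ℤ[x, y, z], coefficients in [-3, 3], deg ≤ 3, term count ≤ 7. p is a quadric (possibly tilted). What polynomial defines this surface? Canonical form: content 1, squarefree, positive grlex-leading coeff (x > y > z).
(a) The picture has 2 separate pieces.
(b) deg p = 2.
(c) Against the integer gridlines: it misses every integer gridline on the x-axis; the surface avoids every integer y-axis point in the box.
(d) Fitting integer coefficients to these (and the overall shape) gives p.

x^2 - x*y + 2*y^2 + 3*y*z - 2*z^2 + 1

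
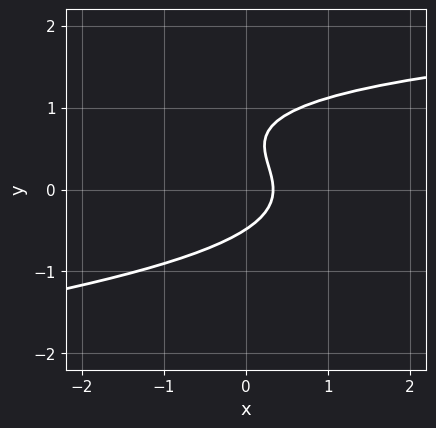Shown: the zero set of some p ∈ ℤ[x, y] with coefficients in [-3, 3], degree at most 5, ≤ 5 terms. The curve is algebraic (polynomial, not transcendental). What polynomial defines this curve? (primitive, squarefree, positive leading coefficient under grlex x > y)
The degree is 4 — no degree-3 curve has this shape.
The integer polynomial consistent with all of this is the stated p.

y^4 + 3*y^3 - 3*y^2 - 3*x + 1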